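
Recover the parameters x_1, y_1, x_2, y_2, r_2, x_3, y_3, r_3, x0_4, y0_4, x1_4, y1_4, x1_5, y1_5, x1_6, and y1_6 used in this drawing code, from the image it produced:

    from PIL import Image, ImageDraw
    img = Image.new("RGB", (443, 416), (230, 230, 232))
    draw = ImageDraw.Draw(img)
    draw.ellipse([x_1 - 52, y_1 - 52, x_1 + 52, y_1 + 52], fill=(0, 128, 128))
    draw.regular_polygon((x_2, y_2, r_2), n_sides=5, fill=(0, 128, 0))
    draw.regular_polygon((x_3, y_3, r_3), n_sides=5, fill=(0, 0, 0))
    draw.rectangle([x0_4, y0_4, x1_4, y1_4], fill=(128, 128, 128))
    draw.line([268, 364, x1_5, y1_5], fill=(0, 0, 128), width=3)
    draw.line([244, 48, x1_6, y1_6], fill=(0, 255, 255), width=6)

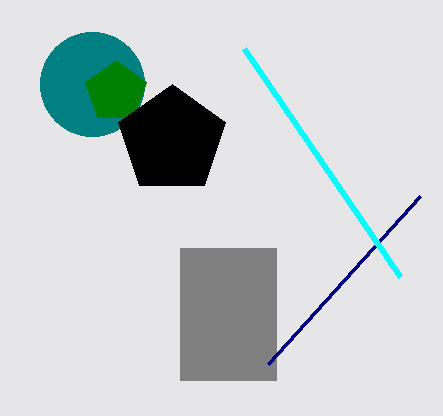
x_1 = 92; y_1 = 84; x_2 = 116; y_2 = 92; r_2 = 32; x_3 = 172; y_3 = 140; r_3 = 56; x0_4 = 180; y0_4 = 248; x1_4 = 276; y1_4 = 380; x1_5 = 420; y1_5 = 196; x1_6 = 400; y1_6 = 276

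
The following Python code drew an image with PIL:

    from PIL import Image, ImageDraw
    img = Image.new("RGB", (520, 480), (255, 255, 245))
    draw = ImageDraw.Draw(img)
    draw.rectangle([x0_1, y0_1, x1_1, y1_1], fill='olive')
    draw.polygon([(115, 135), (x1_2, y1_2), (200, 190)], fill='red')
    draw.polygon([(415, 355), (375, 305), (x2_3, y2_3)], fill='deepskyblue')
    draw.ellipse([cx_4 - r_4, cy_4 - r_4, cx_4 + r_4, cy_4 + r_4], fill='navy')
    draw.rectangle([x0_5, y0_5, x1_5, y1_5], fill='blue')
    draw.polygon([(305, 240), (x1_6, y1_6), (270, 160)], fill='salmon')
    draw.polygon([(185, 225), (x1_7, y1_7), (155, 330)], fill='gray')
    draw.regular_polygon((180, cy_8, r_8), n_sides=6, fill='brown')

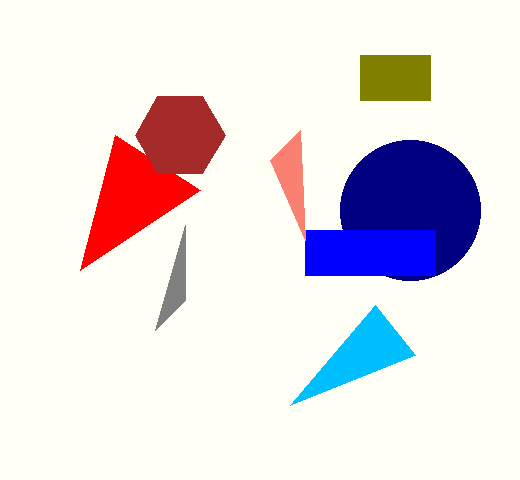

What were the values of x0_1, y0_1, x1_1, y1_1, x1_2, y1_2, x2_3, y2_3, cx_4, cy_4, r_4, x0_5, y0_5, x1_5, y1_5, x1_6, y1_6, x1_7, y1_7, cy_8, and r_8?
x0_1 = 360
y0_1 = 55
x1_1 = 430
y1_1 = 100
x1_2 = 80
y1_2 = 270
x2_3 = 290
y2_3 = 405
cx_4 = 410
cy_4 = 210
r_4 = 70
x0_5 = 305
y0_5 = 230
x1_5 = 435
y1_5 = 275
x1_6 = 300
y1_6 = 130
x1_7 = 185
y1_7 = 300
cy_8 = 135
r_8 = 45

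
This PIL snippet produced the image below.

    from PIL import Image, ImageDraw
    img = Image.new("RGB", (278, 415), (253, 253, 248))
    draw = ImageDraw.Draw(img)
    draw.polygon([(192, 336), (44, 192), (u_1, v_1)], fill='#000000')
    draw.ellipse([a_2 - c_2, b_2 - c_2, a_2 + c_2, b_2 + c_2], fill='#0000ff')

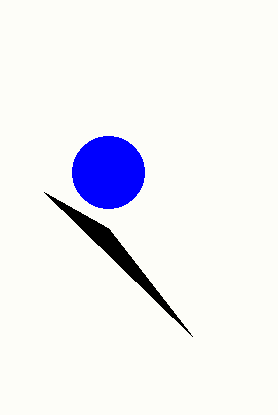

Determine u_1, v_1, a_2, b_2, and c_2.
u_1 = 108, v_1 = 228, a_2 = 108, b_2 = 172, c_2 = 36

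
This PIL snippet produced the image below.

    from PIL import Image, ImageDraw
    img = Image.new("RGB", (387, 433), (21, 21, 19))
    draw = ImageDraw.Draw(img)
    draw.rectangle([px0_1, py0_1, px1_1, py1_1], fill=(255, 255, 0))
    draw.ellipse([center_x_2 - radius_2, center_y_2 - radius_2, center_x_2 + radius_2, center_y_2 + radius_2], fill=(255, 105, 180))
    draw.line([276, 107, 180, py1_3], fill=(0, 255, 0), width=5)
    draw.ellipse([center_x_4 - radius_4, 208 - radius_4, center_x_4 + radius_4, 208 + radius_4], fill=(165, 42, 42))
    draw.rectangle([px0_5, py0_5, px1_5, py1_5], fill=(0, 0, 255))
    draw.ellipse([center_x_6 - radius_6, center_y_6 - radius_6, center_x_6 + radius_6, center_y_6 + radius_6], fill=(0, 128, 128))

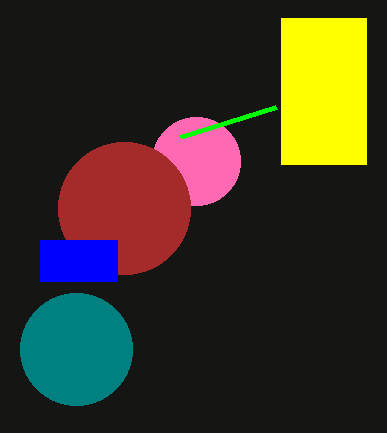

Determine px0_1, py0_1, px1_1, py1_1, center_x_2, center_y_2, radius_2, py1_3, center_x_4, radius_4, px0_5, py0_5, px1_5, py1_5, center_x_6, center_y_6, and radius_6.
px0_1 = 281
py0_1 = 18
px1_1 = 366
py1_1 = 164
center_x_2 = 196
center_y_2 = 161
radius_2 = 44
py1_3 = 137
center_x_4 = 124
radius_4 = 66
px0_5 = 40
py0_5 = 240
px1_5 = 117
py1_5 = 281
center_x_6 = 76
center_y_6 = 349
radius_6 = 56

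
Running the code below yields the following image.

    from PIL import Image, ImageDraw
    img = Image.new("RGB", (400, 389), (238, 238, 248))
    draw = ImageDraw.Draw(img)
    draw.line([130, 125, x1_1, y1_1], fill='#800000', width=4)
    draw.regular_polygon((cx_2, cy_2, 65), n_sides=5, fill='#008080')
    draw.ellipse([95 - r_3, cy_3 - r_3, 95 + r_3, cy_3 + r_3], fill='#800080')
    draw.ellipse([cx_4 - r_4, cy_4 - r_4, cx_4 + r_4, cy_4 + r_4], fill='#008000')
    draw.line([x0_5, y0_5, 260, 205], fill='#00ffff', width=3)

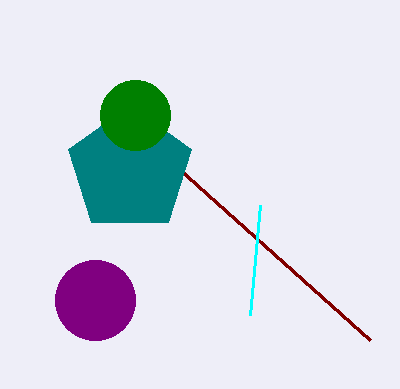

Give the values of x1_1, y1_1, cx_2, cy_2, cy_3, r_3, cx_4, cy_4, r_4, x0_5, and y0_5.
x1_1 = 370; y1_1 = 340; cx_2 = 130; cy_2 = 170; cy_3 = 300; r_3 = 40; cx_4 = 135; cy_4 = 115; r_4 = 35; x0_5 = 250; y0_5 = 315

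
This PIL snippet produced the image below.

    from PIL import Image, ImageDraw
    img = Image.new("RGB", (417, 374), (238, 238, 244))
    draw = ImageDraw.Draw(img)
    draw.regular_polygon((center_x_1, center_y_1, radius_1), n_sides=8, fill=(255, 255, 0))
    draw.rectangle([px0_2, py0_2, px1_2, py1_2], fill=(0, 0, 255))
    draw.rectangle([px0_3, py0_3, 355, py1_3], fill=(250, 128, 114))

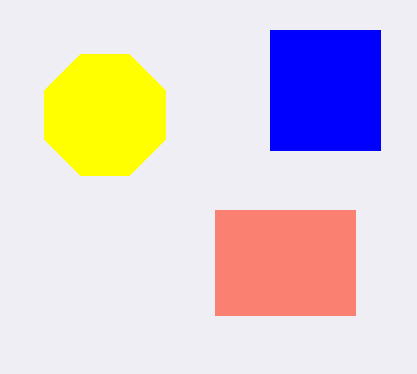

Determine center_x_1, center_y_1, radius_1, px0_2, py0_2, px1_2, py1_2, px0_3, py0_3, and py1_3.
center_x_1 = 105
center_y_1 = 115
radius_1 = 65
px0_2 = 270
py0_2 = 30
px1_2 = 380
py1_2 = 150
px0_3 = 215
py0_3 = 210
py1_3 = 315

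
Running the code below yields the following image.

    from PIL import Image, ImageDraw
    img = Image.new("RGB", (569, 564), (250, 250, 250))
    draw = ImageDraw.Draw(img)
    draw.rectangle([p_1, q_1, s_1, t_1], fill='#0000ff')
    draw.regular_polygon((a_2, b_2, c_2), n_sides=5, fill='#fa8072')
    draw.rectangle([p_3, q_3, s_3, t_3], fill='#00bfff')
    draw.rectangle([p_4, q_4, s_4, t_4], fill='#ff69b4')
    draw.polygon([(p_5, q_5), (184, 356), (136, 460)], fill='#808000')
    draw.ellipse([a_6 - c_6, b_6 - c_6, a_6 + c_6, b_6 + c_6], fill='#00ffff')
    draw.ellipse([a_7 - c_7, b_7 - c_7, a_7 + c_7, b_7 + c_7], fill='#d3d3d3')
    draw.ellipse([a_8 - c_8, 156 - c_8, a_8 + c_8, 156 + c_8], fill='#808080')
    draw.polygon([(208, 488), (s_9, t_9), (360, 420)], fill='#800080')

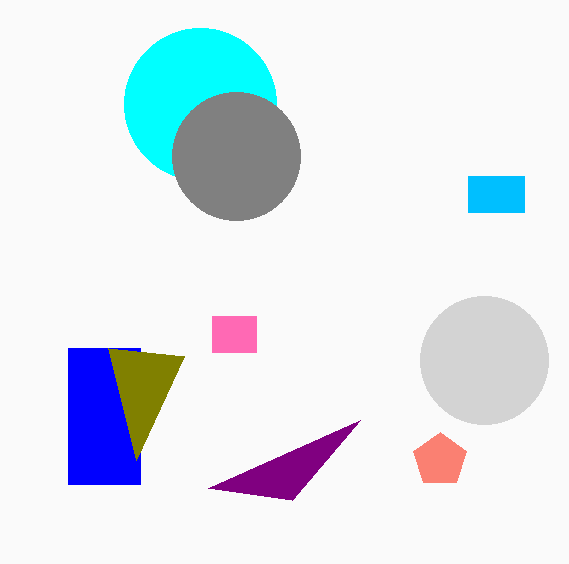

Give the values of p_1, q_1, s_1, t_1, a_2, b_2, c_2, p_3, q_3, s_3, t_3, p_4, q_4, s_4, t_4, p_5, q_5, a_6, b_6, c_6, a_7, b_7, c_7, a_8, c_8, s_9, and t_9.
p_1 = 68; q_1 = 348; s_1 = 140; t_1 = 484; a_2 = 440; b_2 = 460; c_2 = 28; p_3 = 468; q_3 = 176; s_3 = 524; t_3 = 212; p_4 = 212; q_4 = 316; s_4 = 256; t_4 = 352; p_5 = 108; q_5 = 348; a_6 = 200; b_6 = 104; c_6 = 76; a_7 = 484; b_7 = 360; c_7 = 64; a_8 = 236; c_8 = 64; s_9 = 292; t_9 = 500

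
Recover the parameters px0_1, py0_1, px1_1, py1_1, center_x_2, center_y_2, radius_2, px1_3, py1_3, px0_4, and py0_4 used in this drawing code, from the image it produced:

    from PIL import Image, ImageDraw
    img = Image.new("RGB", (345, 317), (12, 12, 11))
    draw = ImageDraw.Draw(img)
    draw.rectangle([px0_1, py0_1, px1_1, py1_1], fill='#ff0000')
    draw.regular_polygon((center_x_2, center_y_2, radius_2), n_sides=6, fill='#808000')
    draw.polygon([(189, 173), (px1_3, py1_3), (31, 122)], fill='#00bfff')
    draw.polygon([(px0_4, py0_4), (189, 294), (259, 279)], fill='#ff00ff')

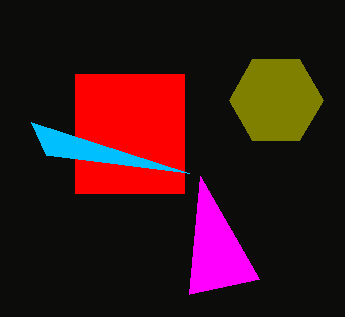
px0_1 = 75
py0_1 = 74
px1_1 = 184
py1_1 = 193
center_x_2 = 276
center_y_2 = 100
radius_2 = 47
px1_3 = 46
py1_3 = 155
px0_4 = 200
py0_4 = 176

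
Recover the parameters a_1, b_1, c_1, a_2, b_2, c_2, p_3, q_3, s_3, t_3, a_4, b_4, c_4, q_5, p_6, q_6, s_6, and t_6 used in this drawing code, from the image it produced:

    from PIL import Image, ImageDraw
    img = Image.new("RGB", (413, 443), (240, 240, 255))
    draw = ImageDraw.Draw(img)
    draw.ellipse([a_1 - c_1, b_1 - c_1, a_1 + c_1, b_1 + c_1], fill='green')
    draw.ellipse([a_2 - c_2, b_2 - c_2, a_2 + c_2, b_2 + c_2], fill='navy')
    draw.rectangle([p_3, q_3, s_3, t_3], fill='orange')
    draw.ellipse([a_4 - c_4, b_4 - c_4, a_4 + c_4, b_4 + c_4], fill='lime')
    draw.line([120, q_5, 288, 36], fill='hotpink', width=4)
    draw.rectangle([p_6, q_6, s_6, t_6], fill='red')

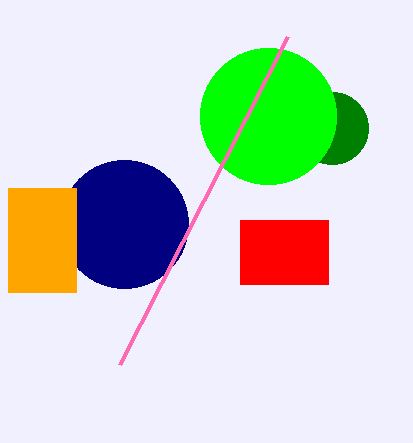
a_1 = 332, b_1 = 128, c_1 = 36, a_2 = 124, b_2 = 224, c_2 = 64, p_3 = 8, q_3 = 188, s_3 = 76, t_3 = 292, a_4 = 268, b_4 = 116, c_4 = 68, q_5 = 364, p_6 = 240, q_6 = 220, s_6 = 328, t_6 = 284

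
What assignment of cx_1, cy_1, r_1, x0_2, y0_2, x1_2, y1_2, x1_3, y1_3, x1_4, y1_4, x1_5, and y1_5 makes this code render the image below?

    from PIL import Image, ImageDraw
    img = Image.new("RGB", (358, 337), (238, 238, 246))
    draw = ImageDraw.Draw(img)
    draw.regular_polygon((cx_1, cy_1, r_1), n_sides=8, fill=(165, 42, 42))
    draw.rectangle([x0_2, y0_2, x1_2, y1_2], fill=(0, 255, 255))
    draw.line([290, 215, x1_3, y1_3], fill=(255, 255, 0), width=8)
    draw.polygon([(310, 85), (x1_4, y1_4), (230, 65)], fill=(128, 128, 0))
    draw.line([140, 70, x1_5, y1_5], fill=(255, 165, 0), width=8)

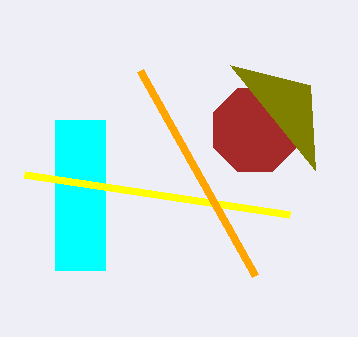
cx_1 = 255, cy_1 = 130, r_1 = 45, x0_2 = 55, y0_2 = 120, x1_2 = 105, y1_2 = 270, x1_3 = 25, y1_3 = 175, x1_4 = 315, y1_4 = 170, x1_5 = 255, y1_5 = 275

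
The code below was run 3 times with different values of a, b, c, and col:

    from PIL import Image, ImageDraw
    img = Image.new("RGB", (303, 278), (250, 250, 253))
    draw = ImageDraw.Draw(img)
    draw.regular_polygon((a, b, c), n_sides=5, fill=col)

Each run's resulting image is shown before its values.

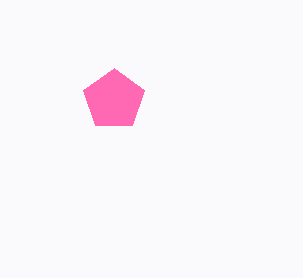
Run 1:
a = 114, b = 100, c = 32, col = 'hotpink'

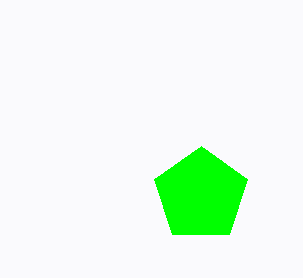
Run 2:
a = 201
b = 195
c = 49
col = 'lime'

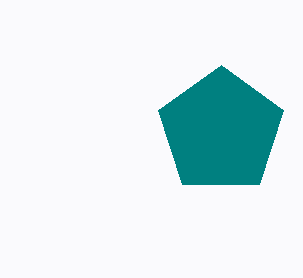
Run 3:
a = 221
b = 131
c = 66
col = 'teal'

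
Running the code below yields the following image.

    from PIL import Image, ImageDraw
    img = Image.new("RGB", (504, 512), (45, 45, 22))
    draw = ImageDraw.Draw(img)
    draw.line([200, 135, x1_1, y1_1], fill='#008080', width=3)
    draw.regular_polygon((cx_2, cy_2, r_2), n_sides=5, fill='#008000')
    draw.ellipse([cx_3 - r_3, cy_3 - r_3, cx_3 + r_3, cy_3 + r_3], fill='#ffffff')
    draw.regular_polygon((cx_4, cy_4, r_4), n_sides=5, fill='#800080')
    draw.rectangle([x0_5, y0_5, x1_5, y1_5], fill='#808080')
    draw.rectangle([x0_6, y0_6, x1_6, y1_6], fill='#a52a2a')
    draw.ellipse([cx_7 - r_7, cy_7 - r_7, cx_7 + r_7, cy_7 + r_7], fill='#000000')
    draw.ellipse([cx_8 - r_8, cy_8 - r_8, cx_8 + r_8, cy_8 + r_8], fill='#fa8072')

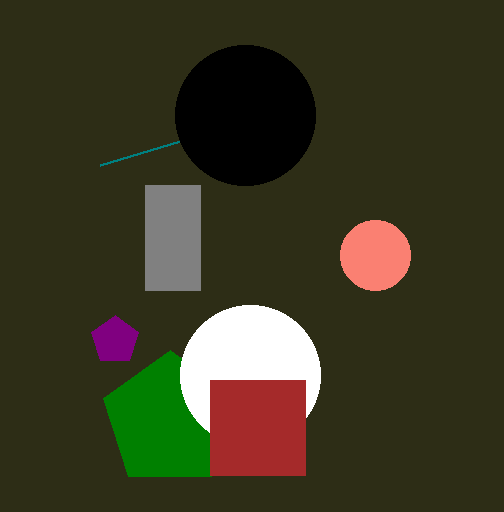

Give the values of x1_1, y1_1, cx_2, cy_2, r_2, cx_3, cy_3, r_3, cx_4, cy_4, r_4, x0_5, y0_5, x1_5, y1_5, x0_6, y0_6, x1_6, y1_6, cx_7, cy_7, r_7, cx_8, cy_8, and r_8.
x1_1 = 100, y1_1 = 165, cx_2 = 170, cy_2 = 420, r_2 = 70, cx_3 = 250, cy_3 = 375, r_3 = 70, cx_4 = 115, cy_4 = 340, r_4 = 25, x0_5 = 145, y0_5 = 185, x1_5 = 200, y1_5 = 290, x0_6 = 210, y0_6 = 380, x1_6 = 305, y1_6 = 475, cx_7 = 245, cy_7 = 115, r_7 = 70, cx_8 = 375, cy_8 = 255, r_8 = 35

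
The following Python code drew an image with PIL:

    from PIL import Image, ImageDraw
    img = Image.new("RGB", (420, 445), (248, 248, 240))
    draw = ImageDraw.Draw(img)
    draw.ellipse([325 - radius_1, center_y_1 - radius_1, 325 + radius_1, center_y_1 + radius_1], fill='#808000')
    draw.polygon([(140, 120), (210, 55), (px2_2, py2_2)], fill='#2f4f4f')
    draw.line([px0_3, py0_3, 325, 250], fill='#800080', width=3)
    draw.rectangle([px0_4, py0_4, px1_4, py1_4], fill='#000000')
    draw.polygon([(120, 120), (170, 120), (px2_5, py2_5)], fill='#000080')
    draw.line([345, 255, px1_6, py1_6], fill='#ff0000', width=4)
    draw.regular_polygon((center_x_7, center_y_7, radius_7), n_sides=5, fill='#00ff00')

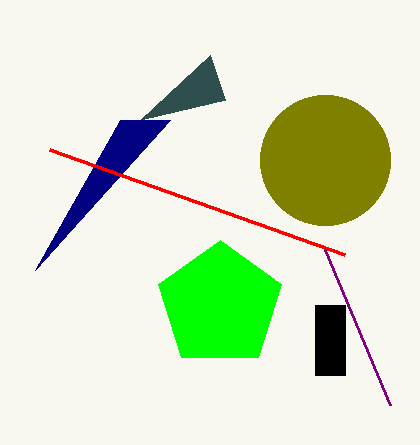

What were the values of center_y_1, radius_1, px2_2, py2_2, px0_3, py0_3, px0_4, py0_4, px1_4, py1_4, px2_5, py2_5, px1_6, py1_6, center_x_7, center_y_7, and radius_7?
center_y_1 = 160; radius_1 = 65; px2_2 = 225; py2_2 = 100; px0_3 = 390; py0_3 = 405; px0_4 = 315; py0_4 = 305; px1_4 = 345; py1_4 = 375; px2_5 = 35; py2_5 = 270; px1_6 = 50; py1_6 = 150; center_x_7 = 220; center_y_7 = 305; radius_7 = 65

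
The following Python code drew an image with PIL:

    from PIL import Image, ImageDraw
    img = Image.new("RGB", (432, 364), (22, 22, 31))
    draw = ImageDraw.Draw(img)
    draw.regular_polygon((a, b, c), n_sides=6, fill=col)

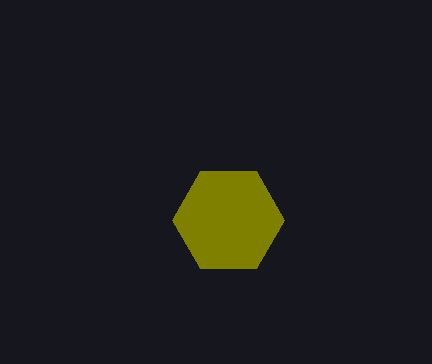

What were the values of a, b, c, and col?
a = 228; b = 220; c = 56; col = 'olive'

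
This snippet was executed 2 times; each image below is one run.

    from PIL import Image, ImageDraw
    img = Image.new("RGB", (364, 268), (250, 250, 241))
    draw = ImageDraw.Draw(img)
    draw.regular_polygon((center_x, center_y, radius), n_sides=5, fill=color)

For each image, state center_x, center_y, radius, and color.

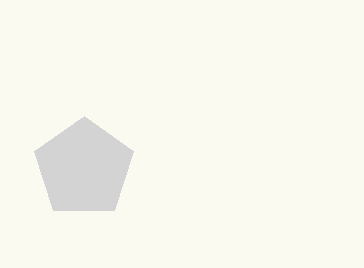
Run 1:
center_x = 84
center_y = 168
radius = 52
color = 'lightgray'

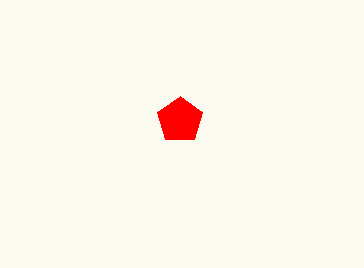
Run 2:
center_x = 180
center_y = 120
radius = 24
color = 'red'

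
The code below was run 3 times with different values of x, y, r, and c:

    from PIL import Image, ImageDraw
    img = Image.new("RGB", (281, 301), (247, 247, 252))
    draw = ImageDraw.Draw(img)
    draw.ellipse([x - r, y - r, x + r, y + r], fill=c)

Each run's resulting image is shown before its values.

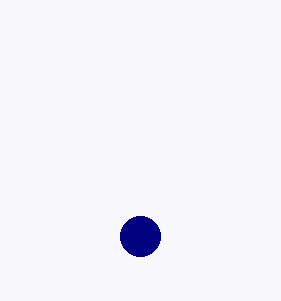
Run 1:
x = 140; y = 236; r = 20; c = 'navy'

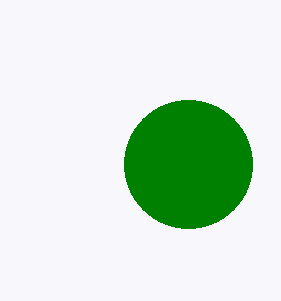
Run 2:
x = 188, y = 164, r = 64, c = 'green'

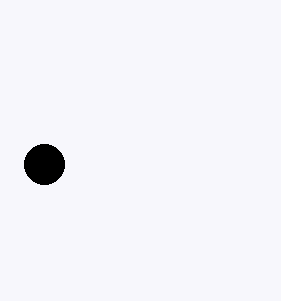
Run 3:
x = 44
y = 164
r = 20
c = 'black'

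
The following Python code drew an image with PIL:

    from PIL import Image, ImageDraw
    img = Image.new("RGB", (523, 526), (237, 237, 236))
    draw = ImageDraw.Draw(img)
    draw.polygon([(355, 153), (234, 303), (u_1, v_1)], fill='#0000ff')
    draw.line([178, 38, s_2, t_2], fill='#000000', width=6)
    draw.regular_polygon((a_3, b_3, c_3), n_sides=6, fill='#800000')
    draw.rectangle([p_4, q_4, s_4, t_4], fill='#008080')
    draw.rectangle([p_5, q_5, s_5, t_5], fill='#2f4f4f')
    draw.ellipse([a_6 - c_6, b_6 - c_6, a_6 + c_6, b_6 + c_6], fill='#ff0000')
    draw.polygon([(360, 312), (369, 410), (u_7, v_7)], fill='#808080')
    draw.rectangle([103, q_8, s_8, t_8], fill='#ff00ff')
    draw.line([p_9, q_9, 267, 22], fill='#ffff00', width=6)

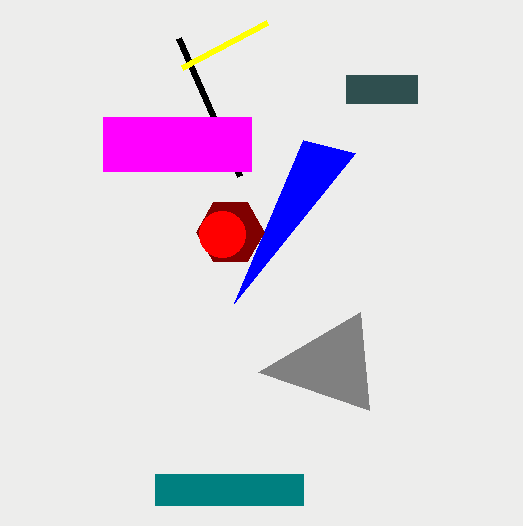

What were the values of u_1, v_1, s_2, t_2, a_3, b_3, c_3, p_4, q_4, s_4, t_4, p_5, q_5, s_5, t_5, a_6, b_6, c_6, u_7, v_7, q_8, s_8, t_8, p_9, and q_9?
u_1 = 303, v_1 = 140, s_2 = 239, t_2 = 176, a_3 = 230, b_3 = 232, c_3 = 34, p_4 = 155, q_4 = 474, s_4 = 303, t_4 = 505, p_5 = 346, q_5 = 75, s_5 = 417, t_5 = 103, a_6 = 222, b_6 = 234, c_6 = 23, u_7 = 258, v_7 = 372, q_8 = 117, s_8 = 251, t_8 = 171, p_9 = 182, q_9 = 67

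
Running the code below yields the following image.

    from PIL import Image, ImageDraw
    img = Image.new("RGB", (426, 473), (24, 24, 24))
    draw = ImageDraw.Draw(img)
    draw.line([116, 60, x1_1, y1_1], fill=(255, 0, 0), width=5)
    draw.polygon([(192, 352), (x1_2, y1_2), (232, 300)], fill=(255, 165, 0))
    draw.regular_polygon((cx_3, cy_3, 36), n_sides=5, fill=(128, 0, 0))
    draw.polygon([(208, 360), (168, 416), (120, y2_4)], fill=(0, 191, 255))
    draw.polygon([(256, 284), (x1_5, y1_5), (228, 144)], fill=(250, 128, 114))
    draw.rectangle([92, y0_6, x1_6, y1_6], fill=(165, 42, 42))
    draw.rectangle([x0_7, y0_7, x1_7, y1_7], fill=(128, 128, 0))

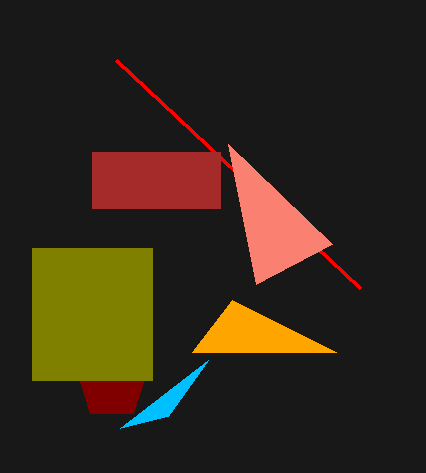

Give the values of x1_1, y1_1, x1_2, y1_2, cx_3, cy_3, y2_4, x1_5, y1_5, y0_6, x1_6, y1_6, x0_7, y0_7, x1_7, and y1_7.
x1_1 = 360; y1_1 = 288; x1_2 = 336; y1_2 = 352; cx_3 = 112; cy_3 = 384; y2_4 = 428; x1_5 = 332; y1_5 = 244; y0_6 = 152; x1_6 = 220; y1_6 = 208; x0_7 = 32; y0_7 = 248; x1_7 = 152; y1_7 = 380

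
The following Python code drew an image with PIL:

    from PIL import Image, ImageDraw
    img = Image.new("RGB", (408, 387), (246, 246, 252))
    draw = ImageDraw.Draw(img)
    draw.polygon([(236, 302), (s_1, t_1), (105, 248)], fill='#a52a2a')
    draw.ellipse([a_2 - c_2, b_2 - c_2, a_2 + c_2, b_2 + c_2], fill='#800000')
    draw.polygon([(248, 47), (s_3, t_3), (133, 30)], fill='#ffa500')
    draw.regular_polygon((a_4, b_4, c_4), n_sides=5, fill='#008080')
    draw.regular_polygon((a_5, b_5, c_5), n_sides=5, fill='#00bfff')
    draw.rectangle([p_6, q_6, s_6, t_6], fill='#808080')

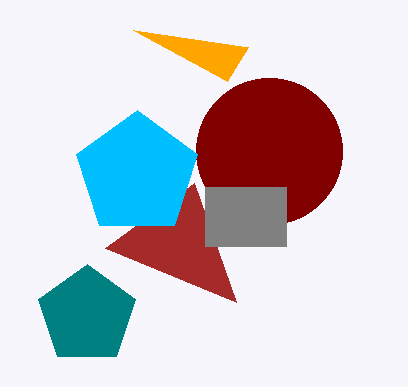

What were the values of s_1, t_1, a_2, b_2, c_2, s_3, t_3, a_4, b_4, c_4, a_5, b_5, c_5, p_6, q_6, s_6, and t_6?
s_1 = 194, t_1 = 183, a_2 = 269, b_2 = 151, c_2 = 73, s_3 = 227, t_3 = 81, a_4 = 87, b_4 = 315, c_4 = 51, a_5 = 137, b_5 = 174, c_5 = 64, p_6 = 205, q_6 = 187, s_6 = 286, t_6 = 246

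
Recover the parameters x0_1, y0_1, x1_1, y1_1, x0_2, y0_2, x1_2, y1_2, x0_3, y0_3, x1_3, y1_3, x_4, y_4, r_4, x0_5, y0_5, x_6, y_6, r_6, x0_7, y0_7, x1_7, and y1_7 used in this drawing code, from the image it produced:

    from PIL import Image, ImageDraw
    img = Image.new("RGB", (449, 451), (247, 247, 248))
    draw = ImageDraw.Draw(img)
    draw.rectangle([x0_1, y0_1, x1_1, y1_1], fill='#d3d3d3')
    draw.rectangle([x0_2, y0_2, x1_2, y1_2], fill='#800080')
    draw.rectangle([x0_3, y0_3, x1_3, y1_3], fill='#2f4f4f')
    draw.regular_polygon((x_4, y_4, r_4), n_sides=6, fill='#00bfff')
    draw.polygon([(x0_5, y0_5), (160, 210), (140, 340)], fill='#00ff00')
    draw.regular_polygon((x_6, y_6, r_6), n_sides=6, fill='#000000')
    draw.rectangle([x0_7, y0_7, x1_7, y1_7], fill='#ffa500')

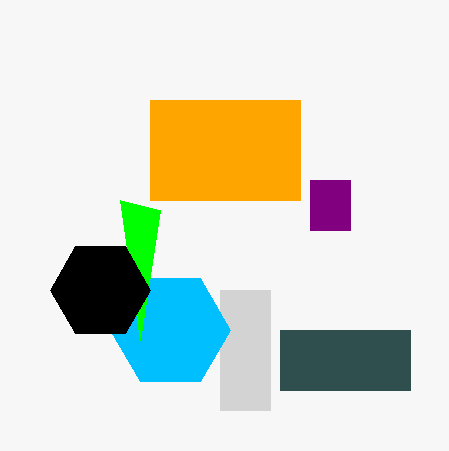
x0_1 = 220, y0_1 = 290, x1_1 = 270, y1_1 = 410, x0_2 = 310, y0_2 = 180, x1_2 = 350, y1_2 = 230, x0_3 = 280, y0_3 = 330, x1_3 = 410, y1_3 = 390, x_4 = 170, y_4 = 330, r_4 = 60, x0_5 = 120, y0_5 = 200, x_6 = 100, y_6 = 290, r_6 = 50, x0_7 = 150, y0_7 = 100, x1_7 = 300, y1_7 = 200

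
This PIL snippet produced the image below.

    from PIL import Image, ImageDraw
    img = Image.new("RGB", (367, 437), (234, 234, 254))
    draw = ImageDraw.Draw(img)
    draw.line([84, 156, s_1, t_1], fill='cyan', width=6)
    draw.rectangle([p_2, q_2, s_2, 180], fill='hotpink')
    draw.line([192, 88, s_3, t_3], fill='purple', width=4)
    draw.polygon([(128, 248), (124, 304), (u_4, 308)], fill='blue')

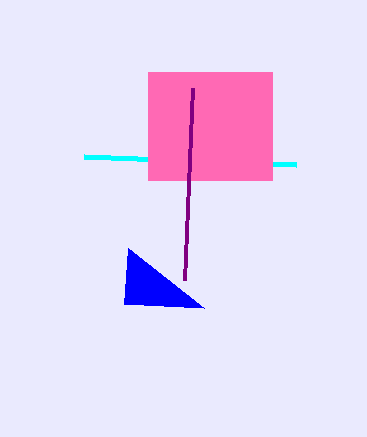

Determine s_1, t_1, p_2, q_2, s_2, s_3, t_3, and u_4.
s_1 = 296; t_1 = 164; p_2 = 148; q_2 = 72; s_2 = 272; s_3 = 184; t_3 = 280; u_4 = 204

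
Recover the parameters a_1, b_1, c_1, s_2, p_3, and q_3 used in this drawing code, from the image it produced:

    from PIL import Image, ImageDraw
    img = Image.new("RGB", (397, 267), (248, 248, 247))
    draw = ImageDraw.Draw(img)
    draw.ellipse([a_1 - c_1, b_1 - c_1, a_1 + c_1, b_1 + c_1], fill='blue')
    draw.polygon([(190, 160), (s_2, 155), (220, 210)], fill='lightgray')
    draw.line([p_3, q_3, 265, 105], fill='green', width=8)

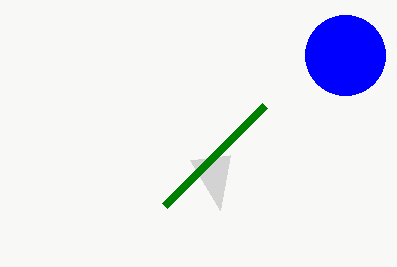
a_1 = 345, b_1 = 55, c_1 = 40, s_2 = 230, p_3 = 165, q_3 = 205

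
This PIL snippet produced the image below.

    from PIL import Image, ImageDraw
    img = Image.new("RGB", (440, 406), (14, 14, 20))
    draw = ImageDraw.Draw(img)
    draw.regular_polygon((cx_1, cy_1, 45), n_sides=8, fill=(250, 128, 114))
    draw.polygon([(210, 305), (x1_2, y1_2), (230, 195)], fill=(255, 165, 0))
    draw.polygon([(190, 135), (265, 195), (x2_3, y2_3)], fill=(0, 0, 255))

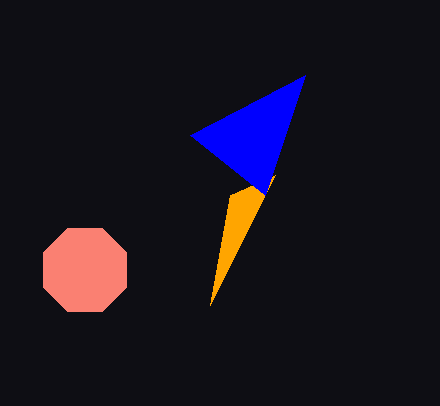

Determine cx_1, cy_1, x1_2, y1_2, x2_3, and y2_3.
cx_1 = 85, cy_1 = 270, x1_2 = 275, y1_2 = 175, x2_3 = 305, y2_3 = 75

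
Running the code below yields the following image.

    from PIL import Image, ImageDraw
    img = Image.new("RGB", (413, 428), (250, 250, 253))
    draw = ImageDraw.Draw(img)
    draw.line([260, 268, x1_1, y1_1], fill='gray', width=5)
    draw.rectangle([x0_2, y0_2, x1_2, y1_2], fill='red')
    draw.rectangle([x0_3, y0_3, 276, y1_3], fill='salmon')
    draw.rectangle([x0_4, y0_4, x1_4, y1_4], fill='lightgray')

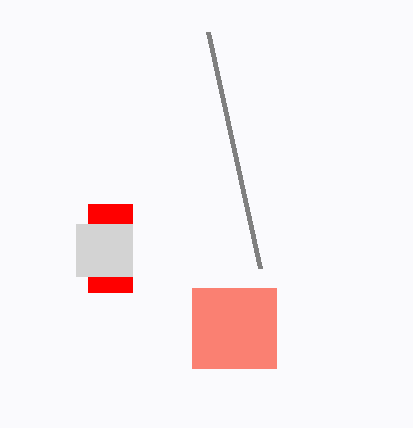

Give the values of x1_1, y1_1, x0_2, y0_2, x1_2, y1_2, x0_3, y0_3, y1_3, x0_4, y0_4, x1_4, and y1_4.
x1_1 = 208, y1_1 = 32, x0_2 = 88, y0_2 = 204, x1_2 = 132, y1_2 = 292, x0_3 = 192, y0_3 = 288, y1_3 = 368, x0_4 = 76, y0_4 = 224, x1_4 = 132, y1_4 = 276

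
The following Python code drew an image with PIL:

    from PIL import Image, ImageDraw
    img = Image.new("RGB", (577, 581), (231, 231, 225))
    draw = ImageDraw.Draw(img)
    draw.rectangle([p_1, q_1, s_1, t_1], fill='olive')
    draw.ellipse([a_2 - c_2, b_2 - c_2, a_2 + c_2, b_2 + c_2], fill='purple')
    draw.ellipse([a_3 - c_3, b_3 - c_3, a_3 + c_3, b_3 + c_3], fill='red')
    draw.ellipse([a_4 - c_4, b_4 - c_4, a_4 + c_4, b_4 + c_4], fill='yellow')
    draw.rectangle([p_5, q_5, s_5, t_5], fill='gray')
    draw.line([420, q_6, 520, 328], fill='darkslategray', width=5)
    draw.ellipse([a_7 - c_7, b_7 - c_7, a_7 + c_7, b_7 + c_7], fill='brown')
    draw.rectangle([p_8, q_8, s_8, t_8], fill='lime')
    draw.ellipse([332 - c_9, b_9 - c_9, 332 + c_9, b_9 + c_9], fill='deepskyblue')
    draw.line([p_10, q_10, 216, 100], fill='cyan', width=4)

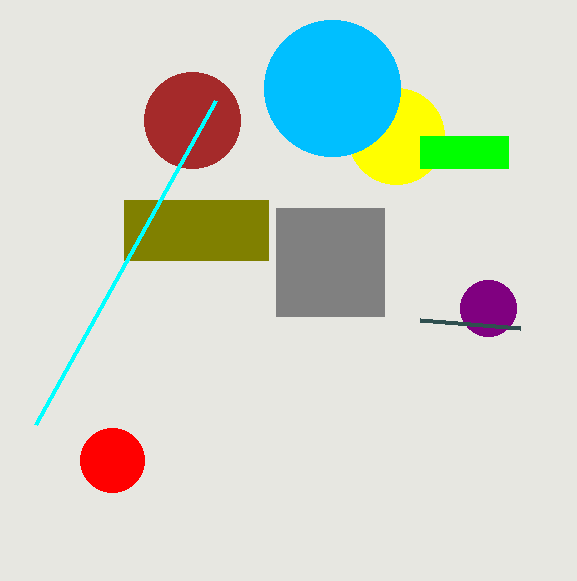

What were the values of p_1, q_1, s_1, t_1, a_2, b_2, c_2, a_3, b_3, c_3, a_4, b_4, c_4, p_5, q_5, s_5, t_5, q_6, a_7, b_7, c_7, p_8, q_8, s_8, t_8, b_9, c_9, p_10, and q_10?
p_1 = 124; q_1 = 200; s_1 = 268; t_1 = 260; a_2 = 488; b_2 = 308; c_2 = 28; a_3 = 112; b_3 = 460; c_3 = 32; a_4 = 396; b_4 = 136; c_4 = 48; p_5 = 276; q_5 = 208; s_5 = 384; t_5 = 316; q_6 = 320; a_7 = 192; b_7 = 120; c_7 = 48; p_8 = 420; q_8 = 136; s_8 = 508; t_8 = 168; b_9 = 88; c_9 = 68; p_10 = 36; q_10 = 424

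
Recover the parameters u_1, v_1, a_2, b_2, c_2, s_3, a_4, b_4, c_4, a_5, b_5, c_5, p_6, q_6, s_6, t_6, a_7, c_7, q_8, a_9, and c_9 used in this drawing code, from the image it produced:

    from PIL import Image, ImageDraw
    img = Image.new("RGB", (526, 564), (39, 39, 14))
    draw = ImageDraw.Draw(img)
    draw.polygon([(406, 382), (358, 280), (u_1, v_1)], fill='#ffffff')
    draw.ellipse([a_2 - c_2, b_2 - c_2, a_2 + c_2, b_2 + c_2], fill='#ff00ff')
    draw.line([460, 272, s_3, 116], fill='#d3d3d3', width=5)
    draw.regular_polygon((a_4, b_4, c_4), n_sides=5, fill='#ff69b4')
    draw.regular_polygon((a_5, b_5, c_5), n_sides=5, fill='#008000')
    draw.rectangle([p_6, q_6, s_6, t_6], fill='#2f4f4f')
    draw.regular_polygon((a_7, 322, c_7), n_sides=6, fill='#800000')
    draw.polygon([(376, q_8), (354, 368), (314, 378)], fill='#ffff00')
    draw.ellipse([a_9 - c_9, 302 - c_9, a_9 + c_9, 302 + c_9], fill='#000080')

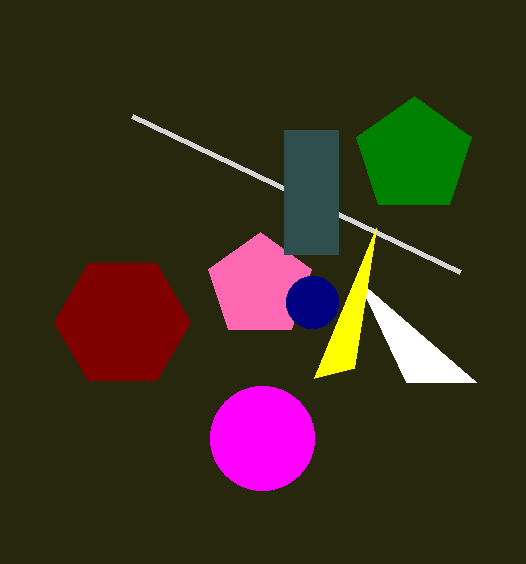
u_1 = 476
v_1 = 382
a_2 = 262
b_2 = 438
c_2 = 52
s_3 = 132
a_4 = 260
b_4 = 286
c_4 = 54
a_5 = 414
b_5 = 156
c_5 = 60
p_6 = 284
q_6 = 130
s_6 = 338
t_6 = 254
a_7 = 122
c_7 = 68
q_8 = 228
a_9 = 312
c_9 = 26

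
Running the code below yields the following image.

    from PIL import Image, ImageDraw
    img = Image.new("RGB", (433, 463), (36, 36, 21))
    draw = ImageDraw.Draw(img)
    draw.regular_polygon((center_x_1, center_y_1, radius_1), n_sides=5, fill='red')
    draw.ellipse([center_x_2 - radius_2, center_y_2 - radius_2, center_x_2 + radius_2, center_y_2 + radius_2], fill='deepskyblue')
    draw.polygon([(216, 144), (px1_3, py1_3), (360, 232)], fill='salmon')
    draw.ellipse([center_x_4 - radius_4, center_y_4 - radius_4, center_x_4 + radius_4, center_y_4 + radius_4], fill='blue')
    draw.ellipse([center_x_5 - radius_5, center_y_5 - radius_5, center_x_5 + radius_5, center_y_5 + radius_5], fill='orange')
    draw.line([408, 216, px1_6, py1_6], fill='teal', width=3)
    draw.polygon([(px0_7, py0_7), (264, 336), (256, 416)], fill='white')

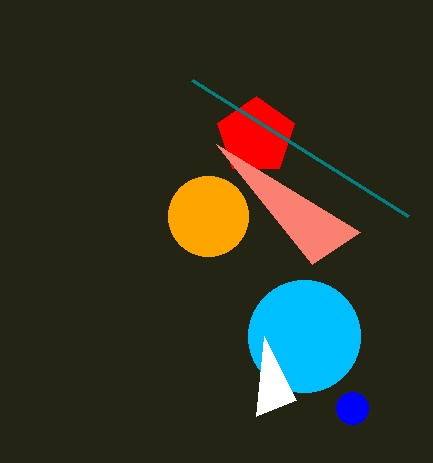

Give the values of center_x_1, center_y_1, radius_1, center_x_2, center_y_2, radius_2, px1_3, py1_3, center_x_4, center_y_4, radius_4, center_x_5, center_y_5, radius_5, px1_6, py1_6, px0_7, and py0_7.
center_x_1 = 256, center_y_1 = 136, radius_1 = 40, center_x_2 = 304, center_y_2 = 336, radius_2 = 56, px1_3 = 312, py1_3 = 264, center_x_4 = 352, center_y_4 = 408, radius_4 = 16, center_x_5 = 208, center_y_5 = 216, radius_5 = 40, px1_6 = 192, py1_6 = 80, px0_7 = 296, py0_7 = 400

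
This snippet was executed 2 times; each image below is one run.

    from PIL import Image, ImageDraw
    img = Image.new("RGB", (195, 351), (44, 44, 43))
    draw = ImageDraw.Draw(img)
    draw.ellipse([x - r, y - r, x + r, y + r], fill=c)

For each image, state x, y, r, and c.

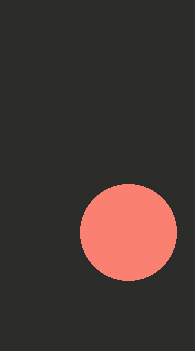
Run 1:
x = 128, y = 232, r = 48, c = 'salmon'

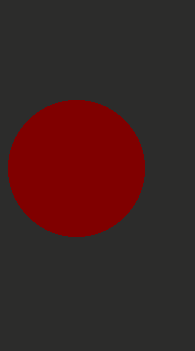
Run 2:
x = 76, y = 168, r = 68, c = 'maroon'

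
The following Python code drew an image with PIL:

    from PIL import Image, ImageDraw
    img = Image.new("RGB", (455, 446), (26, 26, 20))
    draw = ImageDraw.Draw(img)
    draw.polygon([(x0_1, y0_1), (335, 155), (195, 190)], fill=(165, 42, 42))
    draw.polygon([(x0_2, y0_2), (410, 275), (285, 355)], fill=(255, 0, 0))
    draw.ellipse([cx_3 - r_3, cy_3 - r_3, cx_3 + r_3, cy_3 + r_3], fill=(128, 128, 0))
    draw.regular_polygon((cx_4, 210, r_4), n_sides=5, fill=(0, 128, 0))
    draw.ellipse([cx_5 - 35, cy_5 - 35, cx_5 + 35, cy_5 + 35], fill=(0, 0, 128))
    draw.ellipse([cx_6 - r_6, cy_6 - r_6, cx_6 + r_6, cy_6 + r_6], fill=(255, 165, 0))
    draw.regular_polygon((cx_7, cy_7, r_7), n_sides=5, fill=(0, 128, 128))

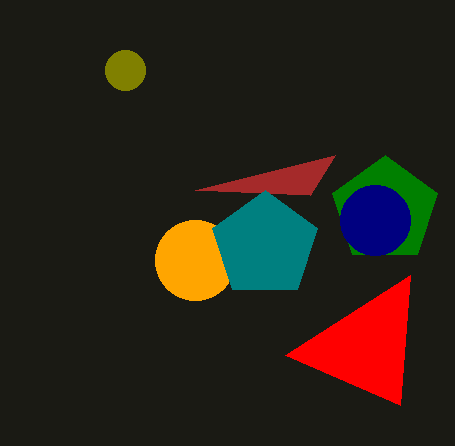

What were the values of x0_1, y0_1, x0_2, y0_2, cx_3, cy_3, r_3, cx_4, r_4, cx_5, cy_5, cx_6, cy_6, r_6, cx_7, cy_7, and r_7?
x0_1 = 310; y0_1 = 195; x0_2 = 400; y0_2 = 405; cx_3 = 125; cy_3 = 70; r_3 = 20; cx_4 = 385; r_4 = 55; cx_5 = 375; cy_5 = 220; cx_6 = 195; cy_6 = 260; r_6 = 40; cx_7 = 265; cy_7 = 245; r_7 = 55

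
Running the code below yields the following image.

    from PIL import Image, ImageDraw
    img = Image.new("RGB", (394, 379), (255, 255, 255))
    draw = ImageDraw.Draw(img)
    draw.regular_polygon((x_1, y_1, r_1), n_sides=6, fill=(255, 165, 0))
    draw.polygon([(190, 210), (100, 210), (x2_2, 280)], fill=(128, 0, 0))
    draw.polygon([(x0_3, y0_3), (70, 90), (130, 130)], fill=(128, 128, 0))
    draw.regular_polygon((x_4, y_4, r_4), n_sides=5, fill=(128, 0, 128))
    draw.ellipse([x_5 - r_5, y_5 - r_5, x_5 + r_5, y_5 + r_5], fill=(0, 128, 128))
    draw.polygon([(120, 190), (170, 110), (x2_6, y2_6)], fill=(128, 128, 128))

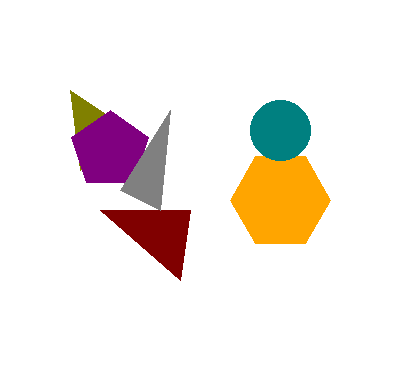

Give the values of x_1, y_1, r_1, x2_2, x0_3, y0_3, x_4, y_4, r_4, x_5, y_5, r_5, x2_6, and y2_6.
x_1 = 280
y_1 = 200
r_1 = 50
x2_2 = 180
x0_3 = 80
y0_3 = 170
x_4 = 110
y_4 = 150
r_4 = 40
x_5 = 280
y_5 = 130
r_5 = 30
x2_6 = 160
y2_6 = 210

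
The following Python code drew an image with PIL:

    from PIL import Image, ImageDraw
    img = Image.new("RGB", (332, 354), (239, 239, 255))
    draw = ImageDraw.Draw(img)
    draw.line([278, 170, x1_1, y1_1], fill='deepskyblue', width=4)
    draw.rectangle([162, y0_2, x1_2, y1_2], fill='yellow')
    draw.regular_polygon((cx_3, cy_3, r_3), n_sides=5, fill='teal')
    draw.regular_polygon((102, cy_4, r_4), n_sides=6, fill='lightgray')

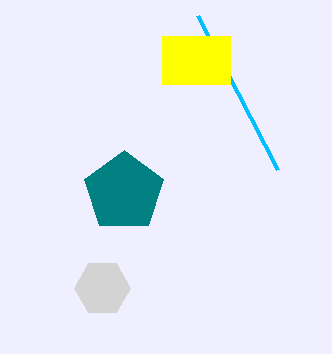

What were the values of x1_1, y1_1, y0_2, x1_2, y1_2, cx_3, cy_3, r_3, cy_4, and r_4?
x1_1 = 198
y1_1 = 16
y0_2 = 36
x1_2 = 230
y1_2 = 84
cx_3 = 124
cy_3 = 192
r_3 = 42
cy_4 = 288
r_4 = 28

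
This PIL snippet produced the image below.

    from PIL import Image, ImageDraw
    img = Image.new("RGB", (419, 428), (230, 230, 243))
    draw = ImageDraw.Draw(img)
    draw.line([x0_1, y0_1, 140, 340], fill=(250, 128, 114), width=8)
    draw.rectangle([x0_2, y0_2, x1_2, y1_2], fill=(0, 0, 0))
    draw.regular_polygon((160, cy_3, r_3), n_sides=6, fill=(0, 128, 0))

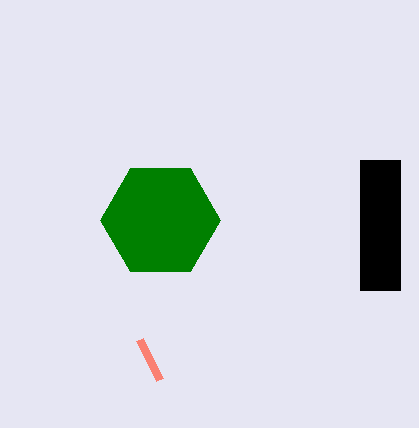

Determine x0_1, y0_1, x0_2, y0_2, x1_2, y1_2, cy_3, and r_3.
x0_1 = 160; y0_1 = 380; x0_2 = 360; y0_2 = 160; x1_2 = 400; y1_2 = 290; cy_3 = 220; r_3 = 60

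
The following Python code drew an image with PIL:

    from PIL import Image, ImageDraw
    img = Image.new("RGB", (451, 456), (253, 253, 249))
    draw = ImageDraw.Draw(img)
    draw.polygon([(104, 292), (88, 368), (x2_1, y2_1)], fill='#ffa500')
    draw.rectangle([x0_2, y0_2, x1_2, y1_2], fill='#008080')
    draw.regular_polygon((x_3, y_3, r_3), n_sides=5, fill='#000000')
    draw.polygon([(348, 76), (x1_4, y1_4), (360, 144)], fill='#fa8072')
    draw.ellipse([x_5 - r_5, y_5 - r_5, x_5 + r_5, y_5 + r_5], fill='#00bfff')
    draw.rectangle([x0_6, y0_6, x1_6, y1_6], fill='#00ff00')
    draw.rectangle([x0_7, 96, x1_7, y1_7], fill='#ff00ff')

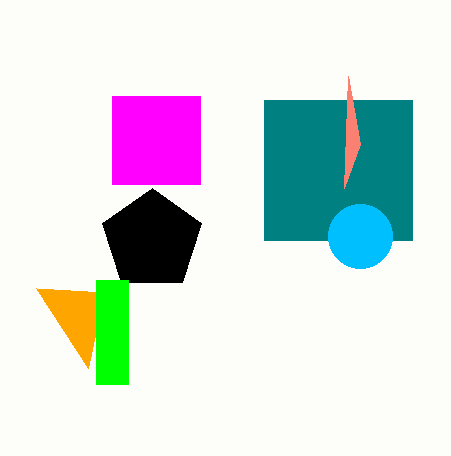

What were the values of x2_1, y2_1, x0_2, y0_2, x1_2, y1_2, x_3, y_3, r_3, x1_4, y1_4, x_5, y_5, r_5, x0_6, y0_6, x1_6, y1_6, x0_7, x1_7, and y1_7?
x2_1 = 36
y2_1 = 288
x0_2 = 264
y0_2 = 100
x1_2 = 412
y1_2 = 240
x_3 = 152
y_3 = 240
r_3 = 52
x1_4 = 344
y1_4 = 188
x_5 = 360
y_5 = 236
r_5 = 32
x0_6 = 96
y0_6 = 280
x1_6 = 128
y1_6 = 384
x0_7 = 112
x1_7 = 200
y1_7 = 184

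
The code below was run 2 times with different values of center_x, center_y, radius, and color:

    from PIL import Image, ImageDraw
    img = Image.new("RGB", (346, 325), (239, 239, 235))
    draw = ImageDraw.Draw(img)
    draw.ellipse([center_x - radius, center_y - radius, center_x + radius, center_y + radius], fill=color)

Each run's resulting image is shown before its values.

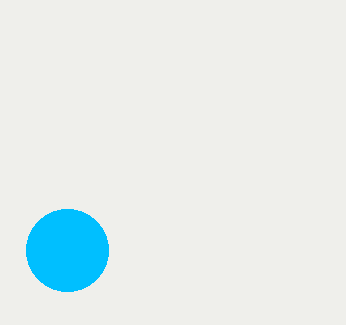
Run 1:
center_x = 67, center_y = 250, radius = 41, color = 'deepskyblue'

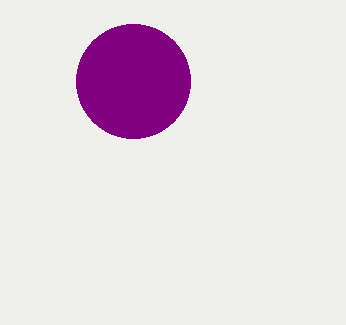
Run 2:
center_x = 133; center_y = 81; radius = 57; color = 'purple'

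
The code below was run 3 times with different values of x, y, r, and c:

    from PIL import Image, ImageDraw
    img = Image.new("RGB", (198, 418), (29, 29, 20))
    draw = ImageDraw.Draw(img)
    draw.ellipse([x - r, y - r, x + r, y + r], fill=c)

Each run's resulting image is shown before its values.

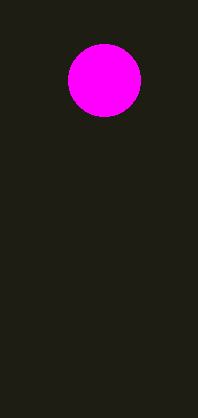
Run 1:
x = 104
y = 80
r = 36
c = 'magenta'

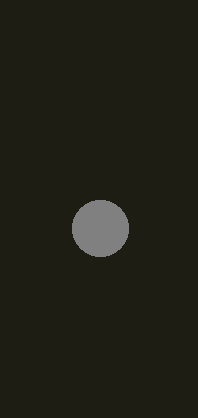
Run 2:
x = 100, y = 228, r = 28, c = 'gray'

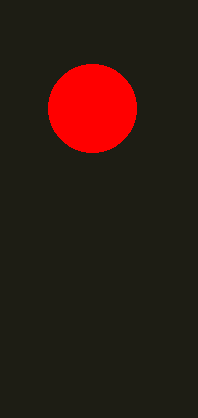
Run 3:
x = 92
y = 108
r = 44
c = 'red'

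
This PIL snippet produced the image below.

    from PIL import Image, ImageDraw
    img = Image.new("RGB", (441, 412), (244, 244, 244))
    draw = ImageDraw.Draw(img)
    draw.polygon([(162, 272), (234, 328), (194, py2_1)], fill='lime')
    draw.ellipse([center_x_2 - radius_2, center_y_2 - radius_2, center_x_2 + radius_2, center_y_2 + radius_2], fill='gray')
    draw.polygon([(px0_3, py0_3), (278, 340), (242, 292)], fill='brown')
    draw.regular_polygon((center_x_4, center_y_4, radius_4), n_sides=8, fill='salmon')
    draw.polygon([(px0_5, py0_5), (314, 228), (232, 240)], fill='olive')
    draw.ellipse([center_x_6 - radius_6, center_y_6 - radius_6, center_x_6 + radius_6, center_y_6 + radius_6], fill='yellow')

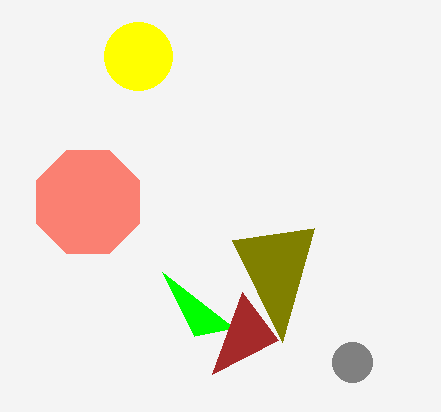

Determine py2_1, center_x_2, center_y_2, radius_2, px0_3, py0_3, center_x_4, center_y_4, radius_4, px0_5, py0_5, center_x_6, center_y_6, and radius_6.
py2_1 = 336; center_x_2 = 352; center_y_2 = 362; radius_2 = 20; px0_3 = 212; py0_3 = 374; center_x_4 = 88; center_y_4 = 202; radius_4 = 56; px0_5 = 282; py0_5 = 342; center_x_6 = 138; center_y_6 = 56; radius_6 = 34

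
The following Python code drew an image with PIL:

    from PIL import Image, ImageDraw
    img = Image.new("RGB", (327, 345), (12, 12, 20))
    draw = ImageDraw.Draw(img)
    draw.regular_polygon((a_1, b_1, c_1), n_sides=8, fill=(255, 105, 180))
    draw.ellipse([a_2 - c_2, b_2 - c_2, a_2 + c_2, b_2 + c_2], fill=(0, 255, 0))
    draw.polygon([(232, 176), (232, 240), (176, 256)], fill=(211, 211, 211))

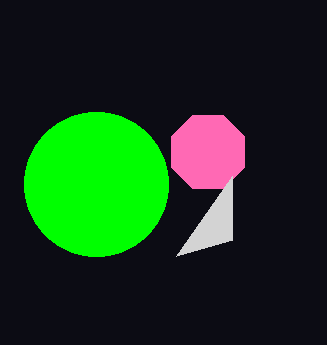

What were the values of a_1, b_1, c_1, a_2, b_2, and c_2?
a_1 = 208
b_1 = 152
c_1 = 40
a_2 = 96
b_2 = 184
c_2 = 72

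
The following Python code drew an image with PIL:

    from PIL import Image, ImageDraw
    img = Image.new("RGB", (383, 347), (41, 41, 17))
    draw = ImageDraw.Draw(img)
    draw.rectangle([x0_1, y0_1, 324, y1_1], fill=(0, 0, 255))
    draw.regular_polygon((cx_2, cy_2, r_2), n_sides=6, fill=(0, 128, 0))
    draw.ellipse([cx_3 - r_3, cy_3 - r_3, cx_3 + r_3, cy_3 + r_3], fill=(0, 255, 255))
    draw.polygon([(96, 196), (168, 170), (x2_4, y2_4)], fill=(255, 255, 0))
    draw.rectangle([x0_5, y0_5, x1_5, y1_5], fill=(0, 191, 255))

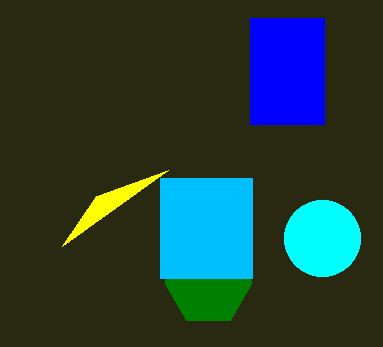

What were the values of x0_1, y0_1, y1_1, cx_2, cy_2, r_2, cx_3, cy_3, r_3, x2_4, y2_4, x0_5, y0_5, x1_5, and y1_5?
x0_1 = 250
y0_1 = 18
y1_1 = 124
cx_2 = 208
cy_2 = 282
r_2 = 44
cx_3 = 322
cy_3 = 238
r_3 = 38
x2_4 = 62
y2_4 = 246
x0_5 = 160
y0_5 = 178
x1_5 = 252
y1_5 = 278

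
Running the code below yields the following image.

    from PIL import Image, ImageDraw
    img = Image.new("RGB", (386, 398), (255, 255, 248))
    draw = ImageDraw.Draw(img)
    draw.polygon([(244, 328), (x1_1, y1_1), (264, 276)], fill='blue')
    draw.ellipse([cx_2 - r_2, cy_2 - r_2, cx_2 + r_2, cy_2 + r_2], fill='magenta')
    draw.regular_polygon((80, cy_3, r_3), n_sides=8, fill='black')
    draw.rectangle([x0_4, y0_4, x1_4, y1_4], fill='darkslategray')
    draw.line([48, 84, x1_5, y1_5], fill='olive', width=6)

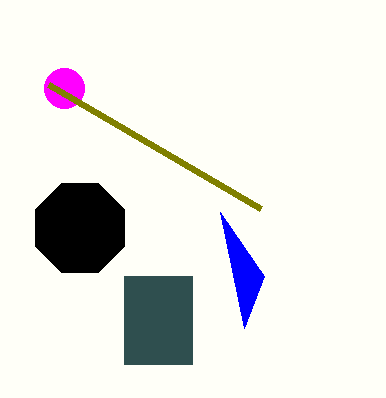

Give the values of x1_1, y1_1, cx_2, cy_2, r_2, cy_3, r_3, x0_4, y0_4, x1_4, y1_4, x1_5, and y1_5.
x1_1 = 220
y1_1 = 212
cx_2 = 64
cy_2 = 88
r_2 = 20
cy_3 = 228
r_3 = 48
x0_4 = 124
y0_4 = 276
x1_4 = 192
y1_4 = 364
x1_5 = 260
y1_5 = 208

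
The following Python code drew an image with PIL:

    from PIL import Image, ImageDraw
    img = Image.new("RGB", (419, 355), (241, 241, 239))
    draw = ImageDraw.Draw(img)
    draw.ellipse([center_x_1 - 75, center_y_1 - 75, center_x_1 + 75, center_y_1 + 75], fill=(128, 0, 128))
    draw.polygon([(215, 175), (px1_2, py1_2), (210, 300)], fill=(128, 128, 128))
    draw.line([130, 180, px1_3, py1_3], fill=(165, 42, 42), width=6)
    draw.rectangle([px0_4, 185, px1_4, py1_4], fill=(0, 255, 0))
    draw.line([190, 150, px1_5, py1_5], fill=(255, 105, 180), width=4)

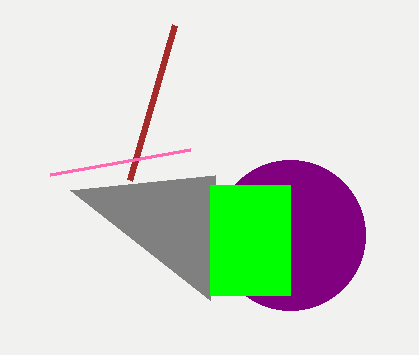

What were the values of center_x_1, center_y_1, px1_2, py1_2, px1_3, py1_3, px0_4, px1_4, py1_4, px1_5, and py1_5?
center_x_1 = 290, center_y_1 = 235, px1_2 = 70, py1_2 = 190, px1_3 = 175, py1_3 = 25, px0_4 = 210, px1_4 = 290, py1_4 = 295, px1_5 = 50, py1_5 = 175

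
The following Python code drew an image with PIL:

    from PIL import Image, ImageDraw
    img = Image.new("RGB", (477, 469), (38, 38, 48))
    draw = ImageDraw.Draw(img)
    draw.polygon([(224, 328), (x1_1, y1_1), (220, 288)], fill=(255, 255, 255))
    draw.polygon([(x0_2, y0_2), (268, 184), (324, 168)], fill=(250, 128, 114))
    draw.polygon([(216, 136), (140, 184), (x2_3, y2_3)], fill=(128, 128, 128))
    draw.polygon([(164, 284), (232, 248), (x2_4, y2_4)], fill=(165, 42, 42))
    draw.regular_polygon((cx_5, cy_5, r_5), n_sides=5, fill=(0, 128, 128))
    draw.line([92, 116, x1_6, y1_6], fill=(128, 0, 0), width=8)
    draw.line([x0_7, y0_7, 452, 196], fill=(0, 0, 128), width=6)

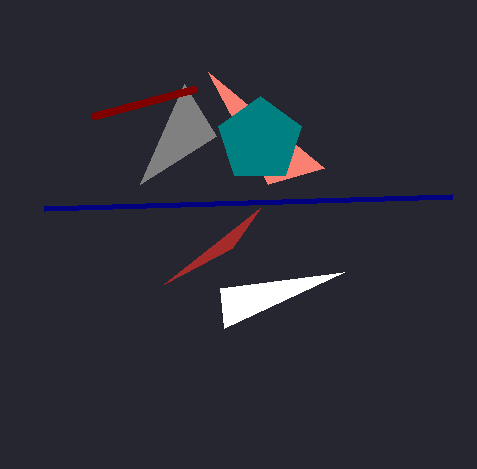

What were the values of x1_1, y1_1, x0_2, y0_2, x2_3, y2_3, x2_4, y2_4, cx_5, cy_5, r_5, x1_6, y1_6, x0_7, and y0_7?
x1_1 = 344
y1_1 = 272
x0_2 = 208
y0_2 = 72
x2_3 = 184
y2_3 = 84
x2_4 = 260
y2_4 = 208
cx_5 = 260
cy_5 = 140
r_5 = 44
x1_6 = 196
y1_6 = 88
x0_7 = 44
y0_7 = 208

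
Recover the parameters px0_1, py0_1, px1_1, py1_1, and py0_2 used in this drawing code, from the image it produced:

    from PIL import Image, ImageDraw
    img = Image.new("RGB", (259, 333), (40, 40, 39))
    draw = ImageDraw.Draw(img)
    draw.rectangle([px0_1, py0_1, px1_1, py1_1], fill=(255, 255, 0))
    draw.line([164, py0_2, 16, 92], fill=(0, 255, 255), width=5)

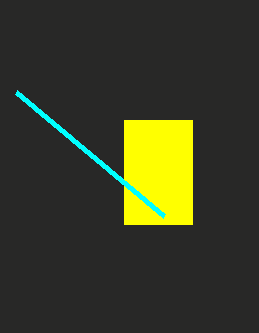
px0_1 = 124, py0_1 = 120, px1_1 = 192, py1_1 = 224, py0_2 = 216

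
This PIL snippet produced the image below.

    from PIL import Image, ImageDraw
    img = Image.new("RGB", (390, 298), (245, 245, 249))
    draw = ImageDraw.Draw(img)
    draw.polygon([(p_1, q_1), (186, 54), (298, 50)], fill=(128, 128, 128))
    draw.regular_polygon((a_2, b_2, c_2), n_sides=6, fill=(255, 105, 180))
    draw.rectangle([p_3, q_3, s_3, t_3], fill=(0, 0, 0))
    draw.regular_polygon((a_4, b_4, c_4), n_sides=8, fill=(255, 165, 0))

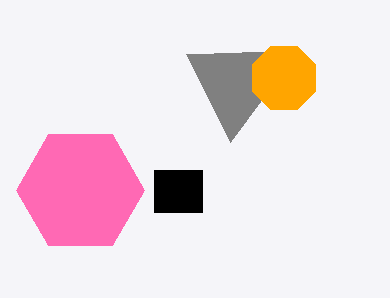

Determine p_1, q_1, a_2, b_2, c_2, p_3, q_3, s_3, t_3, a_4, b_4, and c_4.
p_1 = 230; q_1 = 142; a_2 = 80; b_2 = 190; c_2 = 64; p_3 = 154; q_3 = 170; s_3 = 202; t_3 = 212; a_4 = 284; b_4 = 78; c_4 = 34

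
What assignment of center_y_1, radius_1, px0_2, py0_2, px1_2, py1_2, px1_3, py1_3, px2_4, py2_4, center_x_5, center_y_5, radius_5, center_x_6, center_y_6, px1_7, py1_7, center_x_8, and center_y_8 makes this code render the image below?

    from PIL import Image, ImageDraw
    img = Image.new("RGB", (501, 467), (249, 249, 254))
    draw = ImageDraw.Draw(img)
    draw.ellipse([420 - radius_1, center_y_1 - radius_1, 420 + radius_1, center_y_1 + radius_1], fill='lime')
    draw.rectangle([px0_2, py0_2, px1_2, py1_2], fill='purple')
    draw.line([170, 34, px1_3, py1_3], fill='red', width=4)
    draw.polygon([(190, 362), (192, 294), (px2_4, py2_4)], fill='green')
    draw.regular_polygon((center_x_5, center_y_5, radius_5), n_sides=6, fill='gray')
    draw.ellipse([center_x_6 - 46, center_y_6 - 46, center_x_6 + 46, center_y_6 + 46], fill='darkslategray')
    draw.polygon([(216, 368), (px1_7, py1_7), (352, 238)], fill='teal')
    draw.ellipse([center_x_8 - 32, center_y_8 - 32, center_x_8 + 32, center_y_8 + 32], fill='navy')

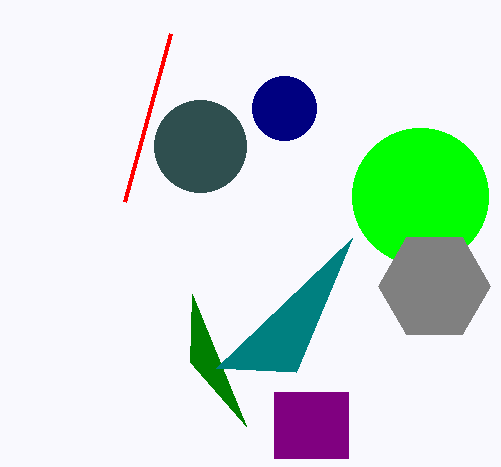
center_y_1 = 196; radius_1 = 68; px0_2 = 274; py0_2 = 392; px1_2 = 348; py1_2 = 458; px1_3 = 124; py1_3 = 202; px2_4 = 246; py2_4 = 426; center_x_5 = 434; center_y_5 = 286; radius_5 = 56; center_x_6 = 200; center_y_6 = 146; px1_7 = 296; py1_7 = 372; center_x_8 = 284; center_y_8 = 108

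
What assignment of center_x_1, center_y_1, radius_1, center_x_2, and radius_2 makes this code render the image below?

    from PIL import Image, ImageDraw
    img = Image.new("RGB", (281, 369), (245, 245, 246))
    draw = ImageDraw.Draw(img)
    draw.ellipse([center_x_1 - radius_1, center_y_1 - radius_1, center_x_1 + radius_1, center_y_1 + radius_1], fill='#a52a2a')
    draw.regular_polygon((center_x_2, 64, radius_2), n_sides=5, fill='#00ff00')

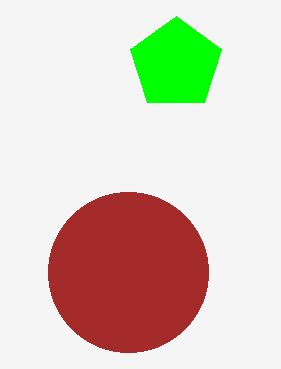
center_x_1 = 128; center_y_1 = 272; radius_1 = 80; center_x_2 = 176; radius_2 = 48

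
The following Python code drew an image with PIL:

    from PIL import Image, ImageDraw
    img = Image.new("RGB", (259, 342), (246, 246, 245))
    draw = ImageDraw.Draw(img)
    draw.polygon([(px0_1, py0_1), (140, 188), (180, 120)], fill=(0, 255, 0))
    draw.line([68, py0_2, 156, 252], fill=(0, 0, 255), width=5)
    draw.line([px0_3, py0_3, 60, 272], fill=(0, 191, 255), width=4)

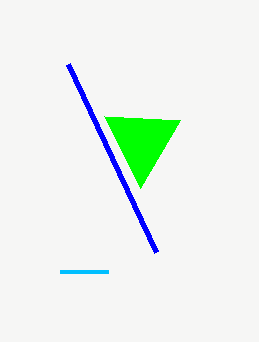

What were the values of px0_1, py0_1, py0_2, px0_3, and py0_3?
px0_1 = 104; py0_1 = 116; py0_2 = 64; px0_3 = 108; py0_3 = 272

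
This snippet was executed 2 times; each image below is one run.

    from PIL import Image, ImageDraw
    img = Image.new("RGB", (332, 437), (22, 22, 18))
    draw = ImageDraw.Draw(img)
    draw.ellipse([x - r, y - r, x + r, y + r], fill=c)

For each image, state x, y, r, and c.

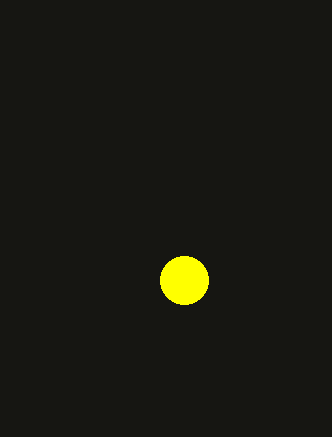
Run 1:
x = 184; y = 280; r = 24; c = 'yellow'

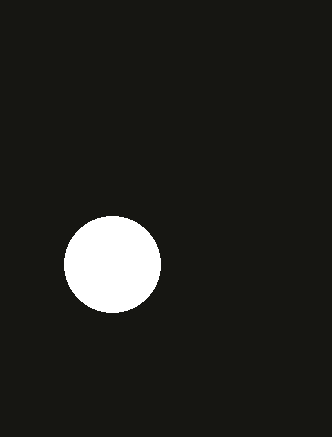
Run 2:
x = 112, y = 264, r = 48, c = 'white'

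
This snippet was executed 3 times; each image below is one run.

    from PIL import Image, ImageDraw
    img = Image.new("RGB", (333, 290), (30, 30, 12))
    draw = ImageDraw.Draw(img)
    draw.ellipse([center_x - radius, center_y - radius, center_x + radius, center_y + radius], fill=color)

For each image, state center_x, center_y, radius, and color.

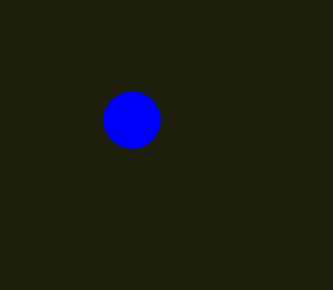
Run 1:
center_x = 132
center_y = 120
radius = 28
color = 'blue'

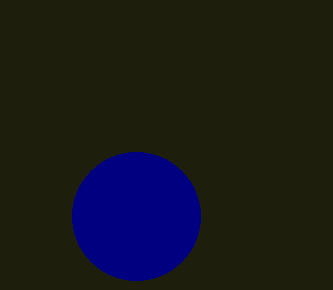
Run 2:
center_x = 136; center_y = 216; radius = 64; color = 'navy'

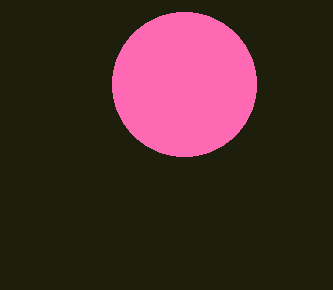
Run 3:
center_x = 184; center_y = 84; radius = 72; color = 'hotpink'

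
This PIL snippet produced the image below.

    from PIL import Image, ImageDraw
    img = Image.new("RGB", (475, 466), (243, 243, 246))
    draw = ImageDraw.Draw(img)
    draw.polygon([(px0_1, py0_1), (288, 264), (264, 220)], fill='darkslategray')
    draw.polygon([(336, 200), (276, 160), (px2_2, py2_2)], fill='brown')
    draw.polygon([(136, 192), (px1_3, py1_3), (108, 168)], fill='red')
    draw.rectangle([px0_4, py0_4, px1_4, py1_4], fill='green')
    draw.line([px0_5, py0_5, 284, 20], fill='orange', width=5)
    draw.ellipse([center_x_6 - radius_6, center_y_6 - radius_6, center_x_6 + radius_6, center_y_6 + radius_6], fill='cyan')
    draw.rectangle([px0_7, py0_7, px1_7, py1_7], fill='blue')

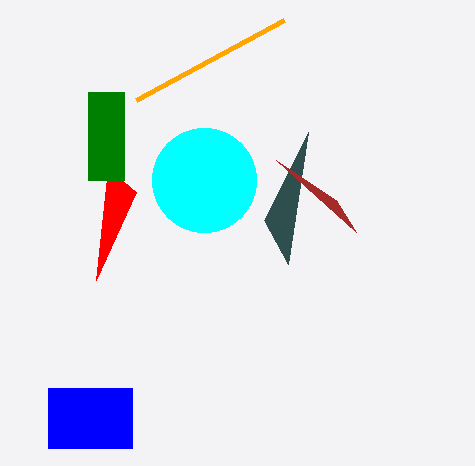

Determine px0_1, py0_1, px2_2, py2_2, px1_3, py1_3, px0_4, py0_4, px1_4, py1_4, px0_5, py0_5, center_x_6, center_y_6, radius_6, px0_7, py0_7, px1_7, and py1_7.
px0_1 = 308
py0_1 = 132
px2_2 = 356
py2_2 = 232
px1_3 = 96
py1_3 = 280
px0_4 = 88
py0_4 = 92
px1_4 = 124
py1_4 = 180
px0_5 = 136
py0_5 = 100
center_x_6 = 204
center_y_6 = 180
radius_6 = 52
px0_7 = 48
py0_7 = 388
px1_7 = 132
py1_7 = 448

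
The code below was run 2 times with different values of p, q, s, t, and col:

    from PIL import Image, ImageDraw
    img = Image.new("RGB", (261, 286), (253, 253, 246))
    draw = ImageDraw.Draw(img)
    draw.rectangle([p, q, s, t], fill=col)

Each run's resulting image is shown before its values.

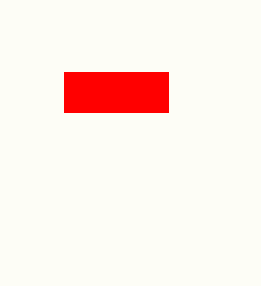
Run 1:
p = 64; q = 72; s = 168; t = 112; col = 'red'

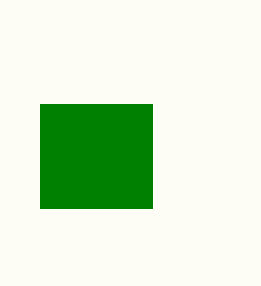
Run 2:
p = 40, q = 104, s = 152, t = 208, col = 'green'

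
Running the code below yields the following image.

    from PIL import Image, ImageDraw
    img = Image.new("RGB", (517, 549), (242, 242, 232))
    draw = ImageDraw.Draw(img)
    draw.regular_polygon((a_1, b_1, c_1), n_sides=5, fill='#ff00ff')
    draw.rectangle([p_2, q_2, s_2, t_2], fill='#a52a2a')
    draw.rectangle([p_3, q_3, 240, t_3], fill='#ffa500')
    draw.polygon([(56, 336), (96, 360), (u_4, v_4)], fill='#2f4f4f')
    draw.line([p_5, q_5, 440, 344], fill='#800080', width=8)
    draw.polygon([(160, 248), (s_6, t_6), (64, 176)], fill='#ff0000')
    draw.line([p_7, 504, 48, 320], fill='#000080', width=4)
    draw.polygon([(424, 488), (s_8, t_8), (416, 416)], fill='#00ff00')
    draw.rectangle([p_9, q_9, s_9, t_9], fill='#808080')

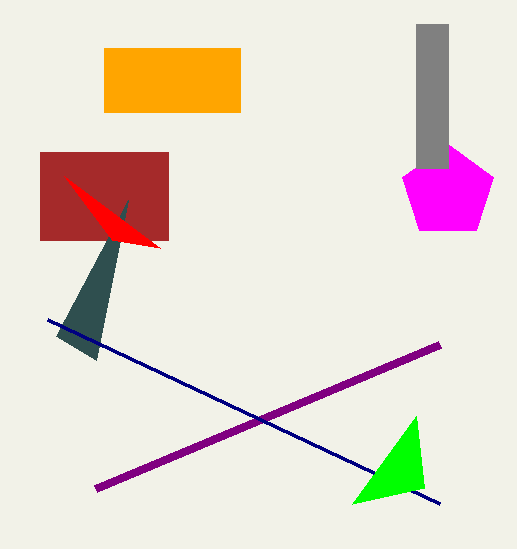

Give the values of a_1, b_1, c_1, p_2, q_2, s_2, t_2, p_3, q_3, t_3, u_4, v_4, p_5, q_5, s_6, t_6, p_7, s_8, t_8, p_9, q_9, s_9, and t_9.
a_1 = 448, b_1 = 192, c_1 = 48, p_2 = 40, q_2 = 152, s_2 = 168, t_2 = 240, p_3 = 104, q_3 = 48, t_3 = 112, u_4 = 128, v_4 = 200, p_5 = 96, q_5 = 488, s_6 = 112, t_6 = 240, p_7 = 440, s_8 = 352, t_8 = 504, p_9 = 416, q_9 = 24, s_9 = 448, t_9 = 168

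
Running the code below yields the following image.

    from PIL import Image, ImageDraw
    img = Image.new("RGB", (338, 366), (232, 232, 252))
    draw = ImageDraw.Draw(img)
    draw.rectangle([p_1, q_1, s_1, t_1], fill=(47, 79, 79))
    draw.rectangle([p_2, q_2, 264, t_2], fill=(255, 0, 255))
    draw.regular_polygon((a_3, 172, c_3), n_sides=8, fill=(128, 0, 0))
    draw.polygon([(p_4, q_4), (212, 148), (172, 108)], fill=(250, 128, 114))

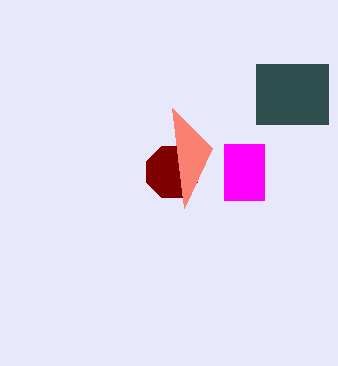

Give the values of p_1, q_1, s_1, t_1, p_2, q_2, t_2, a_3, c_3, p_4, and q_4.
p_1 = 256, q_1 = 64, s_1 = 328, t_1 = 124, p_2 = 224, q_2 = 144, t_2 = 200, a_3 = 172, c_3 = 28, p_4 = 184, q_4 = 208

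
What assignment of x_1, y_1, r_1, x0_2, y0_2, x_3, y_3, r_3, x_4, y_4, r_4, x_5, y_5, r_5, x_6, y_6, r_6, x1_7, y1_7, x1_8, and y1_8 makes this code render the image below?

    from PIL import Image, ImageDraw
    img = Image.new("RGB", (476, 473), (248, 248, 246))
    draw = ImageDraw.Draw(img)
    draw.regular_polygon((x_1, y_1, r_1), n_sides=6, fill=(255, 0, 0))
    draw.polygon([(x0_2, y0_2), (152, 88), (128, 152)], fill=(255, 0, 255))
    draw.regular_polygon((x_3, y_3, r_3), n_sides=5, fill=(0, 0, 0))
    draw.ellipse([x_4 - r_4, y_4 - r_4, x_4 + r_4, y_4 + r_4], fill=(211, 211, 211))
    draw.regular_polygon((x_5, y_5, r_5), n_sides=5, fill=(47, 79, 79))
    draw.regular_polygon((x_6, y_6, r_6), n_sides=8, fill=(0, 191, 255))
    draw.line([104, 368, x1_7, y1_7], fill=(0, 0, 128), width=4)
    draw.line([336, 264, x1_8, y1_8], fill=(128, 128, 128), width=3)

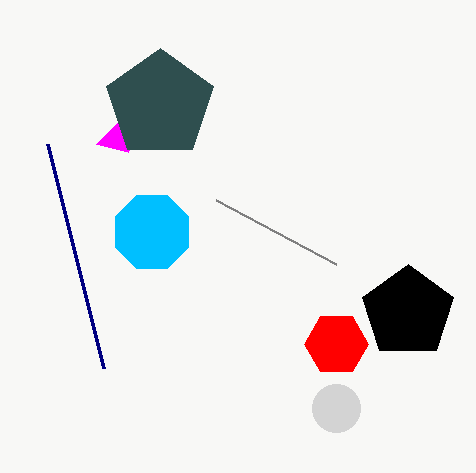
x_1 = 336; y_1 = 344; r_1 = 32; x0_2 = 96; y0_2 = 144; x_3 = 408; y_3 = 312; r_3 = 48; x_4 = 336; y_4 = 408; r_4 = 24; x_5 = 160; y_5 = 104; r_5 = 56; x_6 = 152; y_6 = 232; r_6 = 40; x1_7 = 48; y1_7 = 144; x1_8 = 216; y1_8 = 200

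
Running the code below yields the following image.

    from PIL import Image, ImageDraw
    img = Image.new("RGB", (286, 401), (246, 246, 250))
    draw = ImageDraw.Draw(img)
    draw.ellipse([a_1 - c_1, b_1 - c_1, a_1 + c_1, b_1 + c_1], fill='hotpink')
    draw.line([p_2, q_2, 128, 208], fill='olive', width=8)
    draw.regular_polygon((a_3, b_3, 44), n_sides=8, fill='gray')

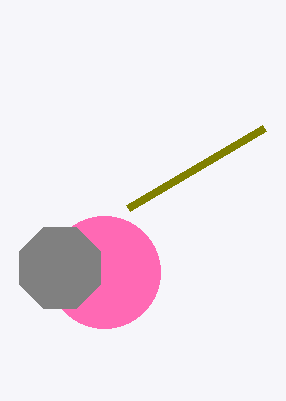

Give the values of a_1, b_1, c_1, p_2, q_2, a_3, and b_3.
a_1 = 104; b_1 = 272; c_1 = 56; p_2 = 264; q_2 = 128; a_3 = 60; b_3 = 268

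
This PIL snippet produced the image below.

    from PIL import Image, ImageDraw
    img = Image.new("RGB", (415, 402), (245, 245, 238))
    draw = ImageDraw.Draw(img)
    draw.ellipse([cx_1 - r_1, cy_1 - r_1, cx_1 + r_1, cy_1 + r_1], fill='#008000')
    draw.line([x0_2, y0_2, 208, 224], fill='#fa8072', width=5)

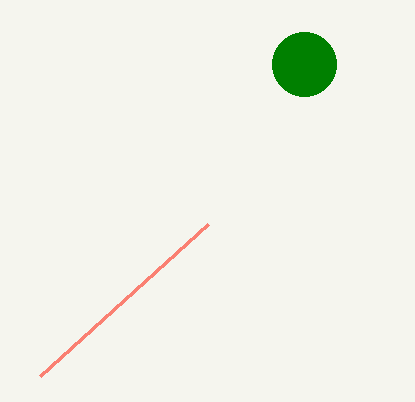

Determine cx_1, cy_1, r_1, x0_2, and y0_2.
cx_1 = 304
cy_1 = 64
r_1 = 32
x0_2 = 40
y0_2 = 376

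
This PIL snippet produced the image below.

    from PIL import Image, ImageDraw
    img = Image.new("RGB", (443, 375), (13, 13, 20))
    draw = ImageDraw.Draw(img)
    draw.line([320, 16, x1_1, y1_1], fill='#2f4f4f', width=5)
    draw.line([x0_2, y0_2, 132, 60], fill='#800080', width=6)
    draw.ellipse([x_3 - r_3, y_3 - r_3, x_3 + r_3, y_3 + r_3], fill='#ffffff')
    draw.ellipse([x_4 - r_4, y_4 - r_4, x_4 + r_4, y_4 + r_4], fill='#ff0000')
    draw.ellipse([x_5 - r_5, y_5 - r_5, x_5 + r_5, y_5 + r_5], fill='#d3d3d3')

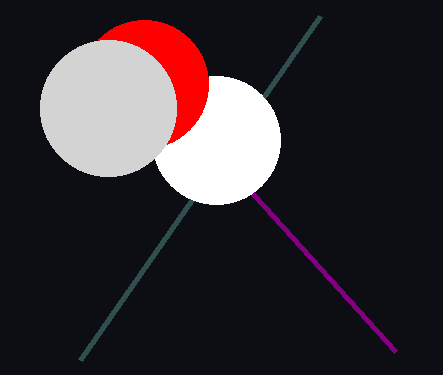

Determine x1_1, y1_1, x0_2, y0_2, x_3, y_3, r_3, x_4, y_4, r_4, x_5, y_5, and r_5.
x1_1 = 80
y1_1 = 360
x0_2 = 396
y0_2 = 352
x_3 = 216
y_3 = 140
r_3 = 64
x_4 = 144
y_4 = 84
r_4 = 64
x_5 = 108
y_5 = 108
r_5 = 68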